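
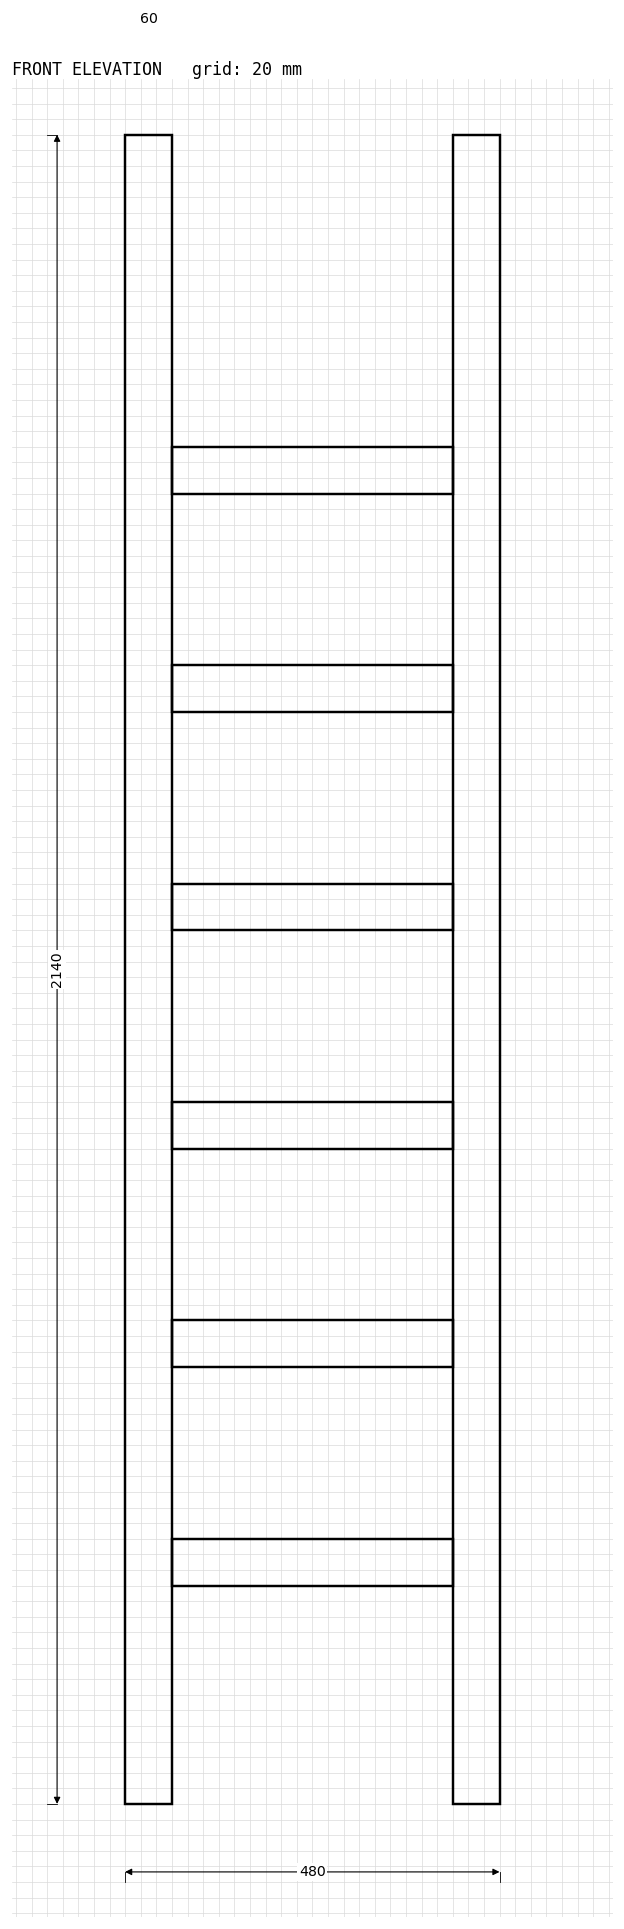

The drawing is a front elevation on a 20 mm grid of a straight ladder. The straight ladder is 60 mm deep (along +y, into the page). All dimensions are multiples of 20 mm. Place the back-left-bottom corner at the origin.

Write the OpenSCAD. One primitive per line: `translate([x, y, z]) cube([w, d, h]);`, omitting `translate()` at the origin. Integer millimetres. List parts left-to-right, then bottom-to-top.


cube([60, 60, 2140]);
translate([60, 0, 280]) cube([360, 60, 60]);
translate([60, 0, 560]) cube([360, 60, 60]);
translate([60, 0, 840]) cube([360, 60, 60]);
translate([60, 0, 1120]) cube([360, 60, 60]);
translate([60, 0, 1400]) cube([360, 60, 60]);
translate([60, 0, 1680]) cube([360, 60, 60]);
translate([420, 0, 0]) cube([60, 60, 2140]);


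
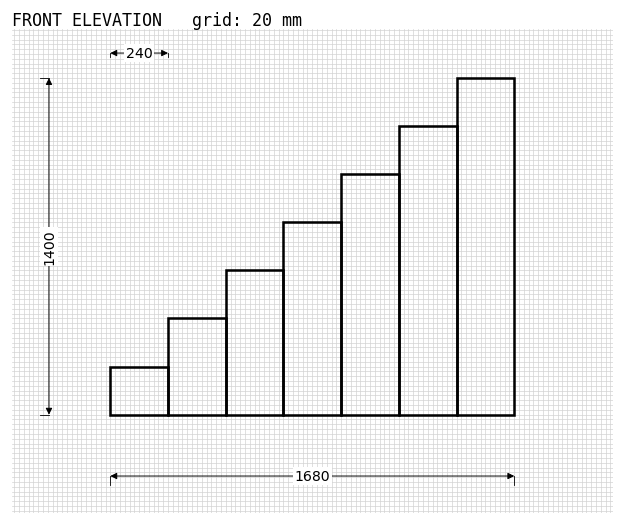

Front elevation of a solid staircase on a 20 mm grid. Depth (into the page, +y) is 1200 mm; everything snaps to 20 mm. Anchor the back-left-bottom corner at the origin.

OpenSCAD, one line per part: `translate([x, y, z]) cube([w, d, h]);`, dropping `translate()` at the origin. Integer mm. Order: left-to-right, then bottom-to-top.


cube([240, 1200, 200]);
translate([240, 0, 0]) cube([240, 1200, 400]);
translate([480, 0, 0]) cube([240, 1200, 600]);
translate([720, 0, 0]) cube([240, 1200, 800]);
translate([960, 0, 0]) cube([240, 1200, 1000]);
translate([1200, 0, 0]) cube([240, 1200, 1200]);
translate([1440, 0, 0]) cube([240, 1200, 1400]);


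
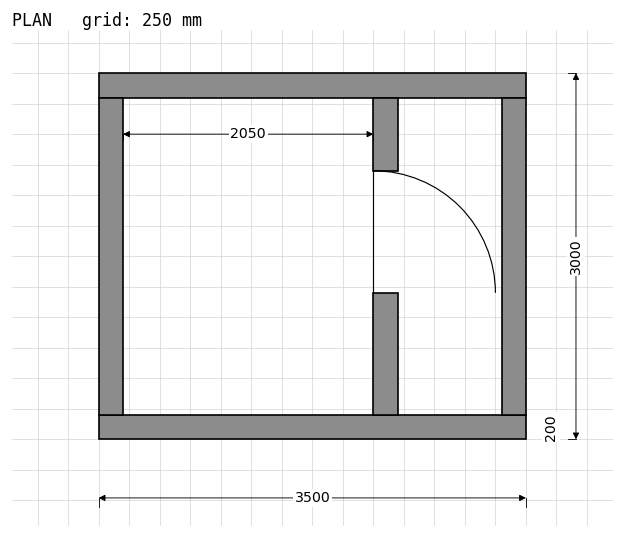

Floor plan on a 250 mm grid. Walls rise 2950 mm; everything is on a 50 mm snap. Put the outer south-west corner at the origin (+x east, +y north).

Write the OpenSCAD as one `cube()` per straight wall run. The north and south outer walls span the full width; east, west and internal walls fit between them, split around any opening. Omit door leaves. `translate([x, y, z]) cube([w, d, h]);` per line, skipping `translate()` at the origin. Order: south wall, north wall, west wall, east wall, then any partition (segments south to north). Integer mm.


cube([3500, 200, 2950]);
translate([0, 2800, 0]) cube([3500, 200, 2950]);
translate([0, 200, 0]) cube([200, 2600, 2950]);
translate([3300, 200, 0]) cube([200, 2600, 2950]);
translate([2250, 200, 0]) cube([200, 1000, 2950]);
translate([2250, 2200, 0]) cube([200, 600, 2950]);


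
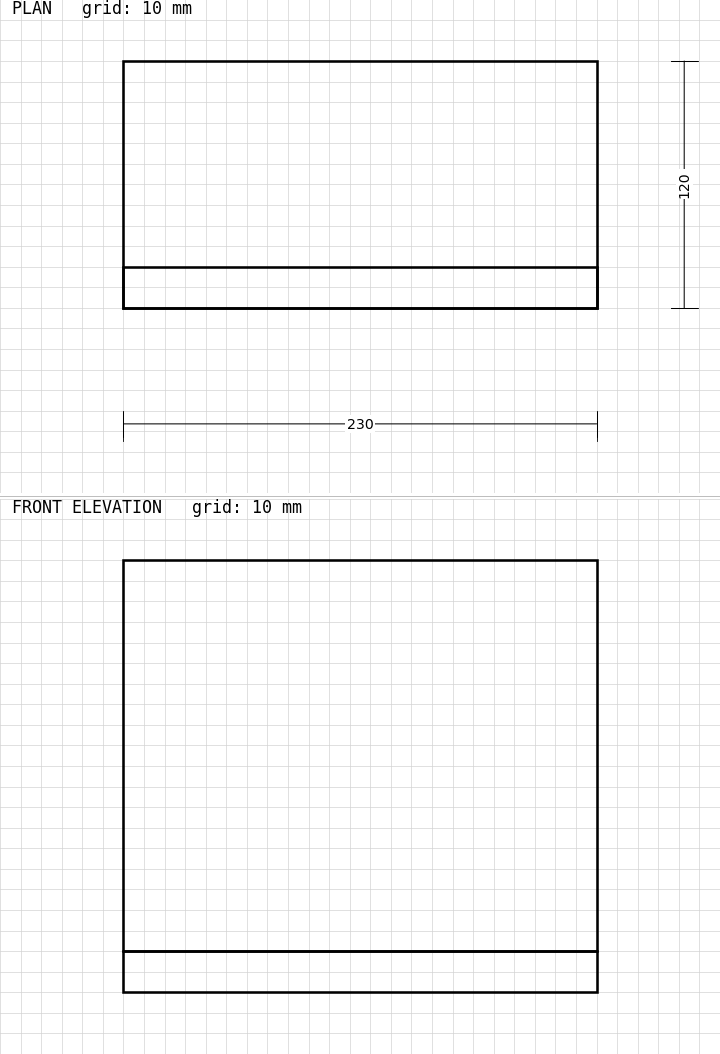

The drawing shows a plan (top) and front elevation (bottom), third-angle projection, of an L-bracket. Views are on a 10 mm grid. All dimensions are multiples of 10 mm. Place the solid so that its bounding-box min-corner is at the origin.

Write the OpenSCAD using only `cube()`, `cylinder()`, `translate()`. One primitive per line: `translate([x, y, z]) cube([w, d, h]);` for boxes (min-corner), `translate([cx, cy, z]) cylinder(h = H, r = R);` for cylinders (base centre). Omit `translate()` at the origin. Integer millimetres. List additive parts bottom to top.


cube([230, 120, 20]);
translate([0, 0, 20]) cube([230, 20, 190]);


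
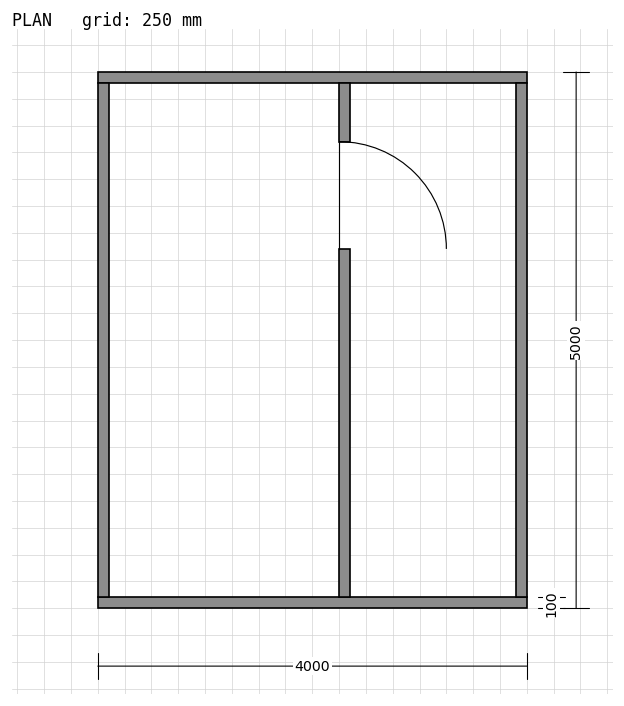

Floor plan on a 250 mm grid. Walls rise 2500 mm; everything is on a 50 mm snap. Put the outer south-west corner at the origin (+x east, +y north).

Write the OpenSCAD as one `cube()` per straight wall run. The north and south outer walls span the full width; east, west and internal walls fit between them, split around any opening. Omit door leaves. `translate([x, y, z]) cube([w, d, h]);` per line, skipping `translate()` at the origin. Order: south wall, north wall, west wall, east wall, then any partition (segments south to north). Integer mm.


cube([4000, 100, 2500]);
translate([0, 4900, 0]) cube([4000, 100, 2500]);
translate([0, 100, 0]) cube([100, 4800, 2500]);
translate([3900, 100, 0]) cube([100, 4800, 2500]);
translate([2250, 100, 0]) cube([100, 3250, 2500]);
translate([2250, 4350, 0]) cube([100, 550, 2500]);


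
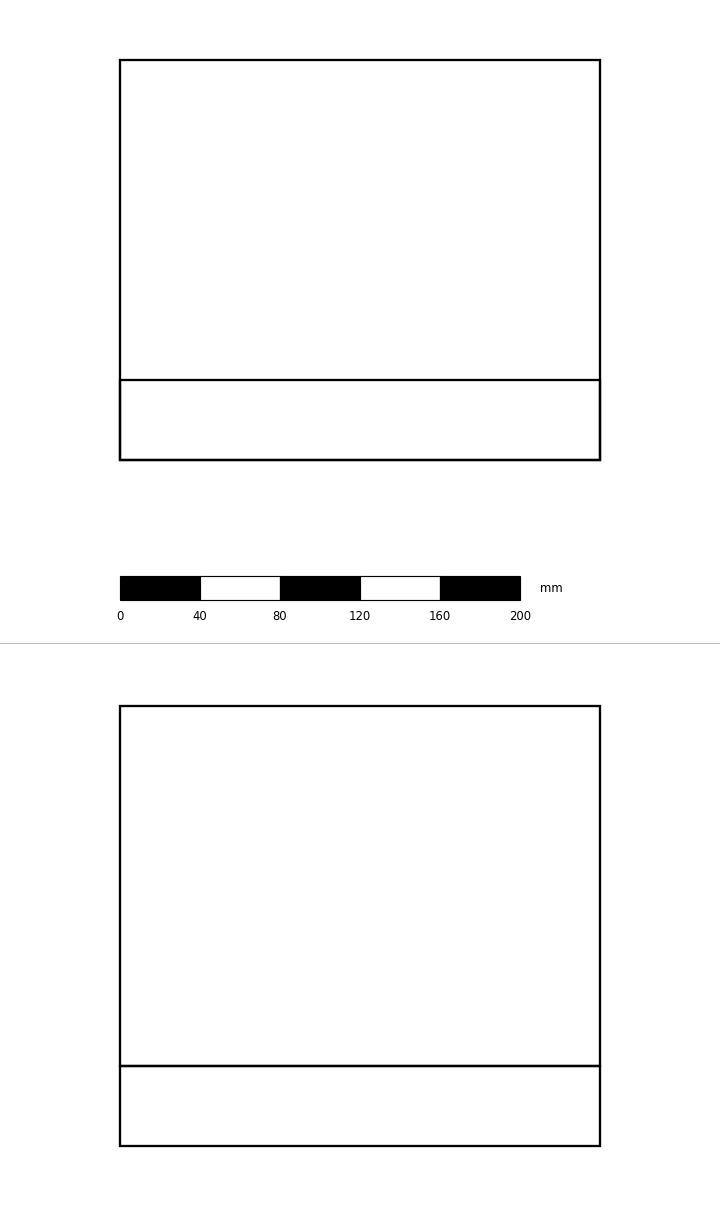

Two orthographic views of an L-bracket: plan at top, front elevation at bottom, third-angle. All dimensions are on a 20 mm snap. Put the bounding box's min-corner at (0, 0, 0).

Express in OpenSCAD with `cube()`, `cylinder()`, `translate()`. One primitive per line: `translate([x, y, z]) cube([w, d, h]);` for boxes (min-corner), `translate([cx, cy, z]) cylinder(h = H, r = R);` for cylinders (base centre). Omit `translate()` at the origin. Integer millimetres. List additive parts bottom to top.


cube([240, 200, 40]);
translate([0, 0, 40]) cube([240, 40, 180]);


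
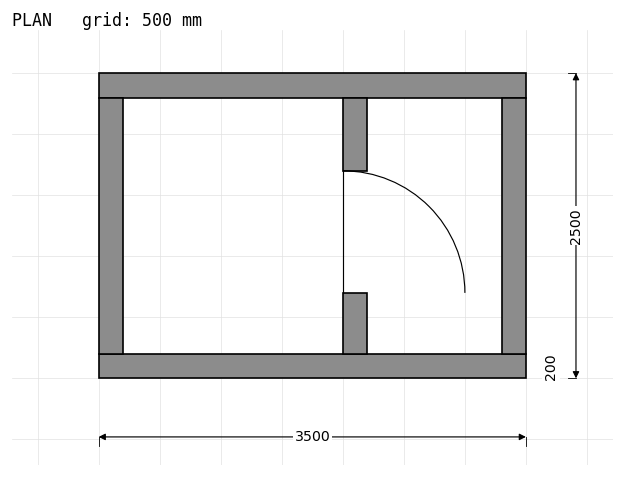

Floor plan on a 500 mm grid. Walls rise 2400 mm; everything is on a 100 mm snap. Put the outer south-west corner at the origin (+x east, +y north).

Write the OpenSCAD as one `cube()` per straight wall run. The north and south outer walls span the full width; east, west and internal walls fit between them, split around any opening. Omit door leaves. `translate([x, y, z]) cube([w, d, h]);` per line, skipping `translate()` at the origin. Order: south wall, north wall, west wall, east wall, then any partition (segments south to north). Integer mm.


cube([3500, 200, 2400]);
translate([0, 2300, 0]) cube([3500, 200, 2400]);
translate([0, 200, 0]) cube([200, 2100, 2400]);
translate([3300, 200, 0]) cube([200, 2100, 2400]);
translate([2000, 200, 0]) cube([200, 500, 2400]);
translate([2000, 1700, 0]) cube([200, 600, 2400]);


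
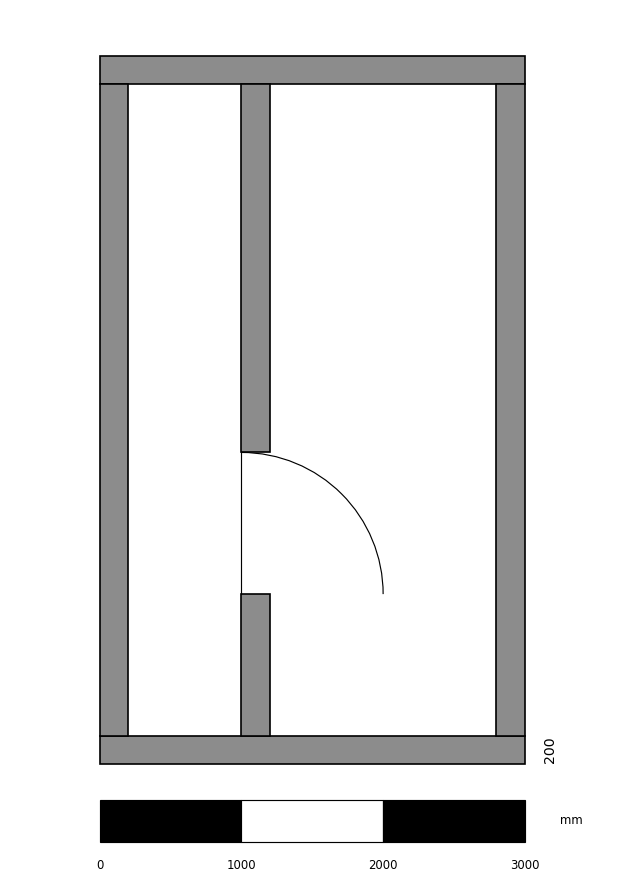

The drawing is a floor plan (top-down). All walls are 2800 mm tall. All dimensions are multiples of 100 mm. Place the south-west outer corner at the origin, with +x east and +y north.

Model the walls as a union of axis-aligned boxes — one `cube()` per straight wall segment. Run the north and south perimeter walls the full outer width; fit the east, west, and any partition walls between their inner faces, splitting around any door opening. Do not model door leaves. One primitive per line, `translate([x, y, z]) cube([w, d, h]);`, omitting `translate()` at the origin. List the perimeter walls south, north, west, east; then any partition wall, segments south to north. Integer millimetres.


cube([3000, 200, 2800]);
translate([0, 4800, 0]) cube([3000, 200, 2800]);
translate([0, 200, 0]) cube([200, 4600, 2800]);
translate([2800, 200, 0]) cube([200, 4600, 2800]);
translate([1000, 200, 0]) cube([200, 1000, 2800]);
translate([1000, 2200, 0]) cube([200, 2600, 2800]);


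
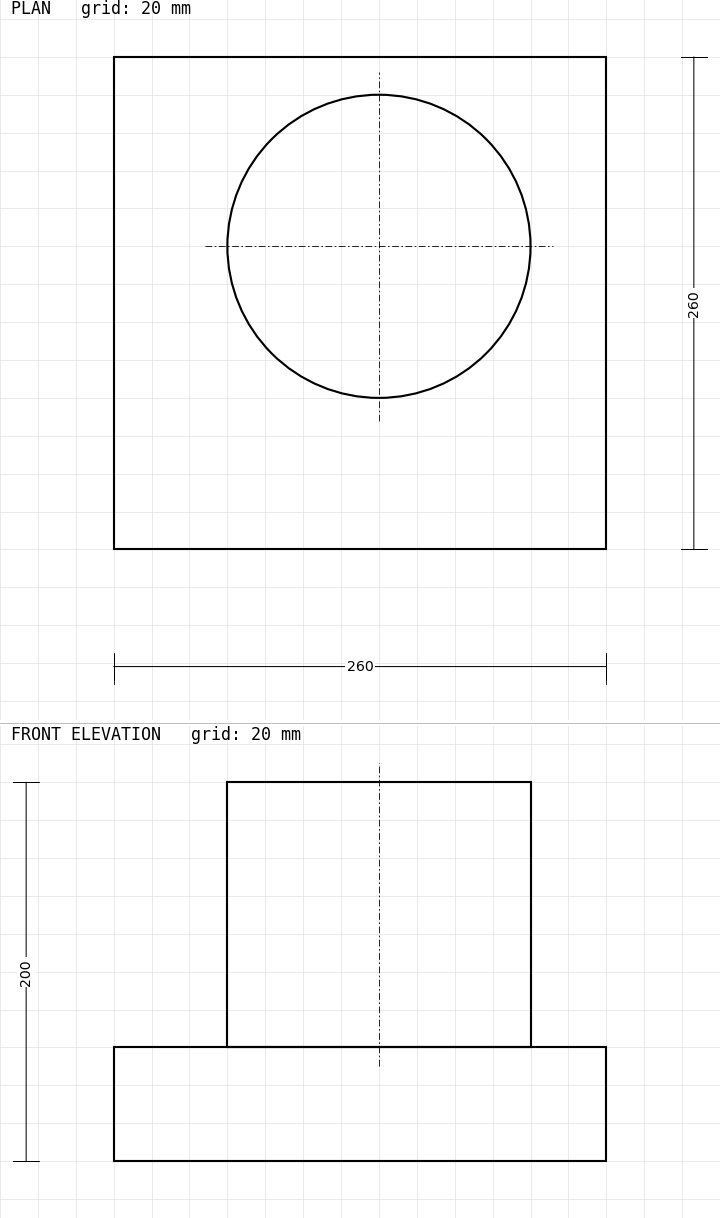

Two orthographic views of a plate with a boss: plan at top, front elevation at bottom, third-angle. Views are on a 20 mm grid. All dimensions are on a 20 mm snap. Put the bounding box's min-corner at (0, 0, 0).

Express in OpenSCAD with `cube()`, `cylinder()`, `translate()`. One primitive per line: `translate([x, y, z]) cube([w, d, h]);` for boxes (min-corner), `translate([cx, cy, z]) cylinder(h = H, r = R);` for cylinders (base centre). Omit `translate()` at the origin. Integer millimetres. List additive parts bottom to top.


cube([260, 260, 60]);
translate([140, 160, 60]) cylinder(h = 140, r = 80);


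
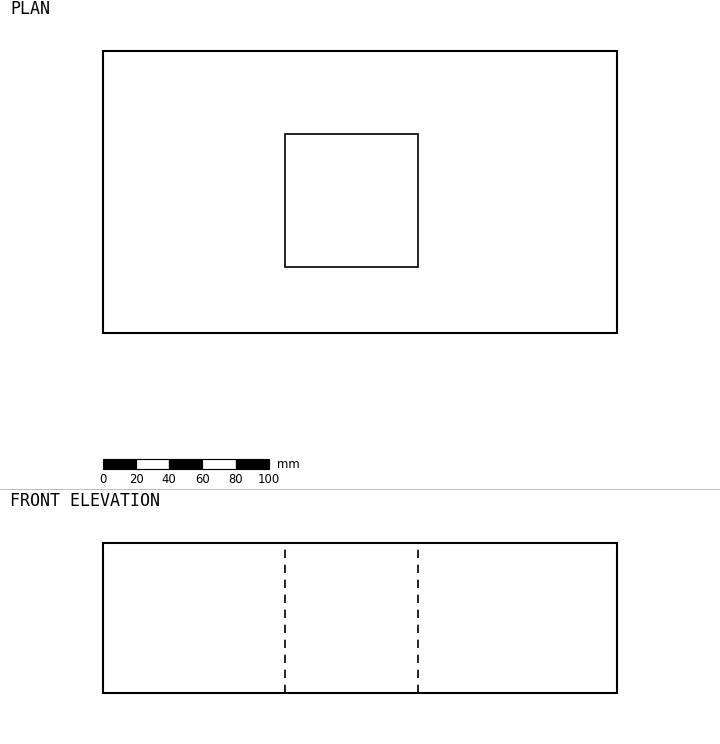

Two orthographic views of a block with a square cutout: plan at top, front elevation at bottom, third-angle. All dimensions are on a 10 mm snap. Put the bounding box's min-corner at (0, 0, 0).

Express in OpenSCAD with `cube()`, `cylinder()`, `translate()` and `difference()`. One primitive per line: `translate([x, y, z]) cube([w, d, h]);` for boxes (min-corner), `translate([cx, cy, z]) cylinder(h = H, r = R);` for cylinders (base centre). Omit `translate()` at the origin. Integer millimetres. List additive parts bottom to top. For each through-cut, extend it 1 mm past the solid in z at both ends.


difference() {
  cube([310, 170, 90]);
  translate([110, 40, -1]) cube([80, 80, 92]);
}


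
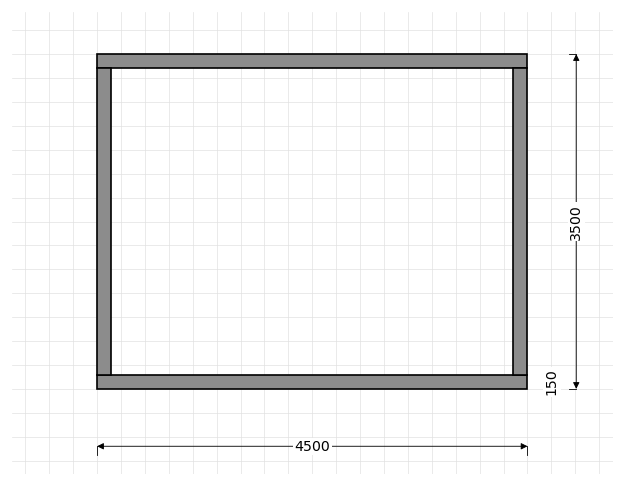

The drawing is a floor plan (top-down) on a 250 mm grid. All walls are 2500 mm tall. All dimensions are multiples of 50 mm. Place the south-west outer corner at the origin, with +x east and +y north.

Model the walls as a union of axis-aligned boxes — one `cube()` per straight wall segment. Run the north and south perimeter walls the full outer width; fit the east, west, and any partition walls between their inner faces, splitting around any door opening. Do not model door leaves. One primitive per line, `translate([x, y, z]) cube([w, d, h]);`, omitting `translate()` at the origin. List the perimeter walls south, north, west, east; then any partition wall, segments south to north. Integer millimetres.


cube([4500, 150, 2500]);
translate([0, 3350, 0]) cube([4500, 150, 2500]);
translate([0, 150, 0]) cube([150, 3200, 2500]);
translate([4350, 150, 0]) cube([150, 3200, 2500]);


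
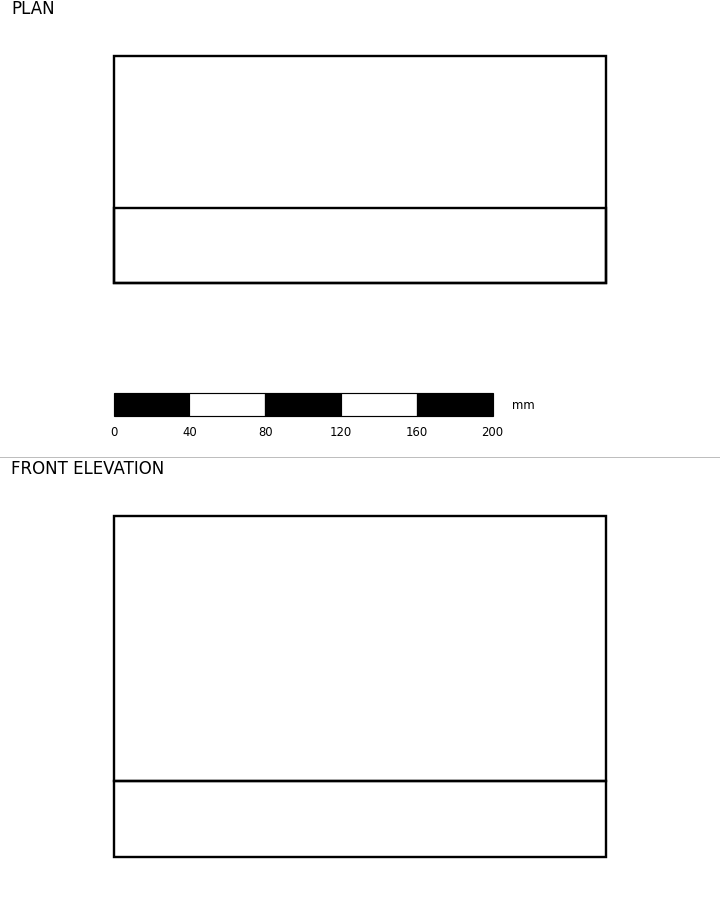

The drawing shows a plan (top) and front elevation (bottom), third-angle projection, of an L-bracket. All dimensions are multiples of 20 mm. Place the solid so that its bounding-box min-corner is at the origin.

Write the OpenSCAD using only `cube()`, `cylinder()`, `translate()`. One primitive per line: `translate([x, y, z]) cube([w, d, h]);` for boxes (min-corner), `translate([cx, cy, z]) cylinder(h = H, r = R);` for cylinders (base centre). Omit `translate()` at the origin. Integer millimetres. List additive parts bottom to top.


cube([260, 120, 40]);
translate([0, 0, 40]) cube([260, 40, 140]);


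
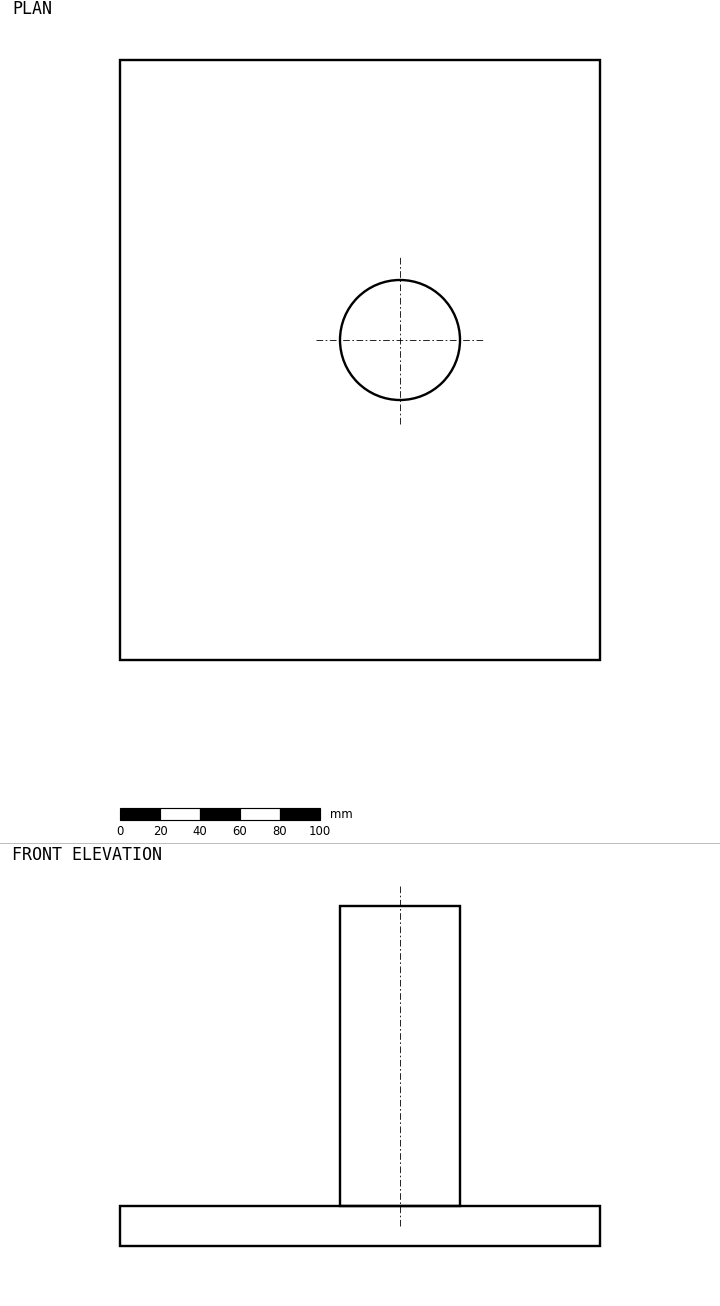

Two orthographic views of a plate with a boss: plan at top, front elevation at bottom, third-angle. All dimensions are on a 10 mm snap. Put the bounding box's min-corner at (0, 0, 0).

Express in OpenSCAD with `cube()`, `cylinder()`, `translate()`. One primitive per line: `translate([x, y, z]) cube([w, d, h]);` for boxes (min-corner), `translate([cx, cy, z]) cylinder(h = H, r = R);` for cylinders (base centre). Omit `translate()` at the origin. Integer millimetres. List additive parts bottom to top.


cube([240, 300, 20]);
translate([140, 160, 20]) cylinder(h = 150, r = 30);


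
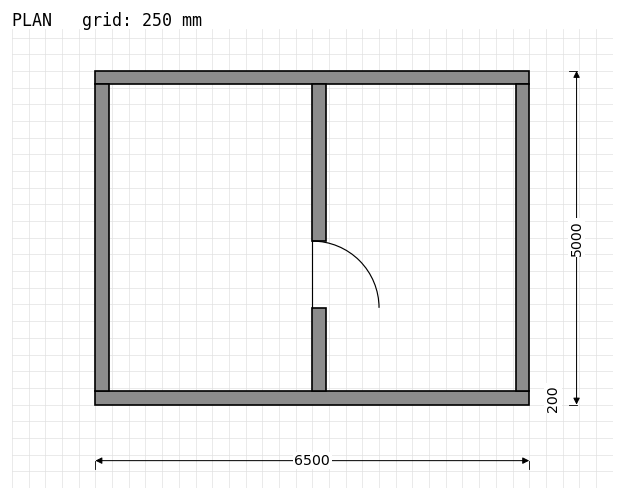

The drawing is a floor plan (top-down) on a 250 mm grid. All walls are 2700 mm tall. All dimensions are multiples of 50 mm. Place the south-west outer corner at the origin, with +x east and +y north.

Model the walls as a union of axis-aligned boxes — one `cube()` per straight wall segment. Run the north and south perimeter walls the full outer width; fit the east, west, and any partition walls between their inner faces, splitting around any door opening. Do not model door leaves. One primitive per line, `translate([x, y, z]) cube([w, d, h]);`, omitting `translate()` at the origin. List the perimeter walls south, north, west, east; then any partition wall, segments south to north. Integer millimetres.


cube([6500, 200, 2700]);
translate([0, 4800, 0]) cube([6500, 200, 2700]);
translate([0, 200, 0]) cube([200, 4600, 2700]);
translate([6300, 200, 0]) cube([200, 4600, 2700]);
translate([3250, 200, 0]) cube([200, 1250, 2700]);
translate([3250, 2450, 0]) cube([200, 2350, 2700]);


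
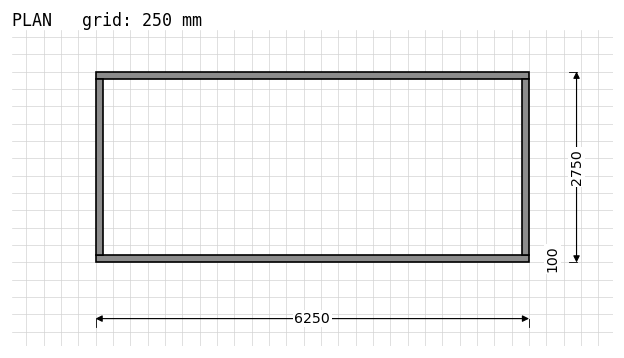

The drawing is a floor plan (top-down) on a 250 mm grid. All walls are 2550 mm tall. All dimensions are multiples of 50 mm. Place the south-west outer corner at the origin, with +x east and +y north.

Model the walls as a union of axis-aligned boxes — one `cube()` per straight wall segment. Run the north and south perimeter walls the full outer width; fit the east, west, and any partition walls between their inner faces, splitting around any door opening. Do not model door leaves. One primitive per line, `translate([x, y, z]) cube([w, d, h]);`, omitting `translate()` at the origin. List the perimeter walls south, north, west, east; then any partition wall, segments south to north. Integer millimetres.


cube([6250, 100, 2550]);
translate([0, 2650, 0]) cube([6250, 100, 2550]);
translate([0, 100, 0]) cube([100, 2550, 2550]);
translate([6150, 100, 0]) cube([100, 2550, 2550]);


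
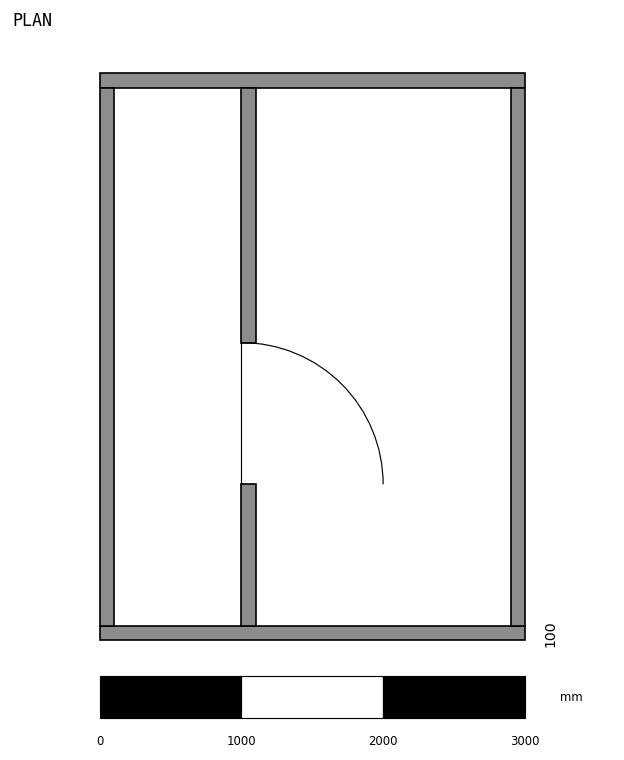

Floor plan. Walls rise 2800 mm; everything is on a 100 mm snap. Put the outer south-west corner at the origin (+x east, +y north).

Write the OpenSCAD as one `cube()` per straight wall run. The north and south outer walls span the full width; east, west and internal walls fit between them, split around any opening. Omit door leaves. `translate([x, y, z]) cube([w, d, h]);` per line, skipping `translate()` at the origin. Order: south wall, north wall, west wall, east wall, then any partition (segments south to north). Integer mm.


cube([3000, 100, 2800]);
translate([0, 3900, 0]) cube([3000, 100, 2800]);
translate([0, 100, 0]) cube([100, 3800, 2800]);
translate([2900, 100, 0]) cube([100, 3800, 2800]);
translate([1000, 100, 0]) cube([100, 1000, 2800]);
translate([1000, 2100, 0]) cube([100, 1800, 2800]);


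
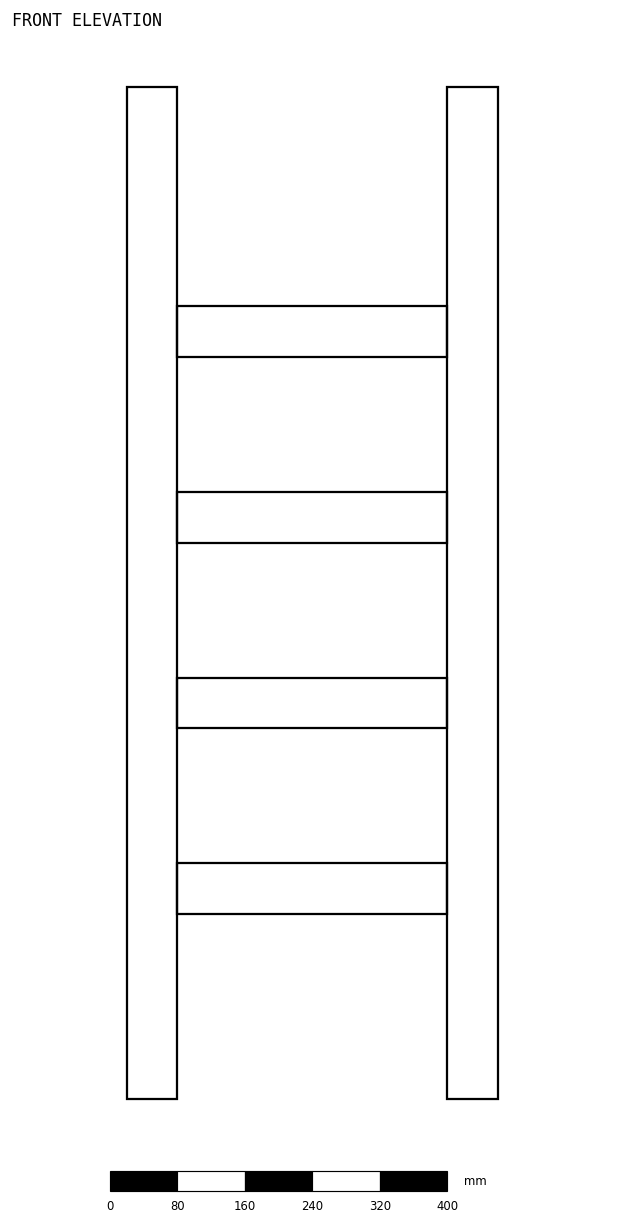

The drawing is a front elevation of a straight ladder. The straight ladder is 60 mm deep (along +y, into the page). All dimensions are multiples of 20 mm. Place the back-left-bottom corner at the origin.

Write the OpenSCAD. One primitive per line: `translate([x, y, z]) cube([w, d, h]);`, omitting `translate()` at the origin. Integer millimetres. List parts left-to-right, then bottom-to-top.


cube([60, 60, 1200]);
translate([60, 0, 220]) cube([320, 60, 60]);
translate([60, 0, 440]) cube([320, 60, 60]);
translate([60, 0, 660]) cube([320, 60, 60]);
translate([60, 0, 880]) cube([320, 60, 60]);
translate([380, 0, 0]) cube([60, 60, 1200]);


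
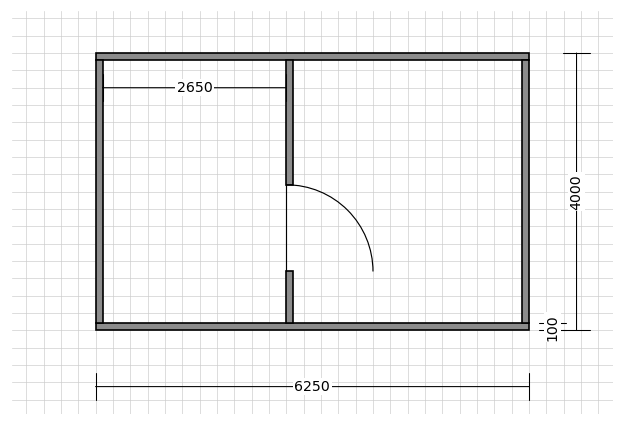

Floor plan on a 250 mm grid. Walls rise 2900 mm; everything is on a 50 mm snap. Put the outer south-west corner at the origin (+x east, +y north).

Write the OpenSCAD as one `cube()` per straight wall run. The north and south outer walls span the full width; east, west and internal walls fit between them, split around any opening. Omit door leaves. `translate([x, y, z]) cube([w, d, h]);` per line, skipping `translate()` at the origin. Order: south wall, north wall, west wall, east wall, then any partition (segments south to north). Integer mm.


cube([6250, 100, 2900]);
translate([0, 3900, 0]) cube([6250, 100, 2900]);
translate([0, 100, 0]) cube([100, 3800, 2900]);
translate([6150, 100, 0]) cube([100, 3800, 2900]);
translate([2750, 100, 0]) cube([100, 750, 2900]);
translate([2750, 2100, 0]) cube([100, 1800, 2900]);


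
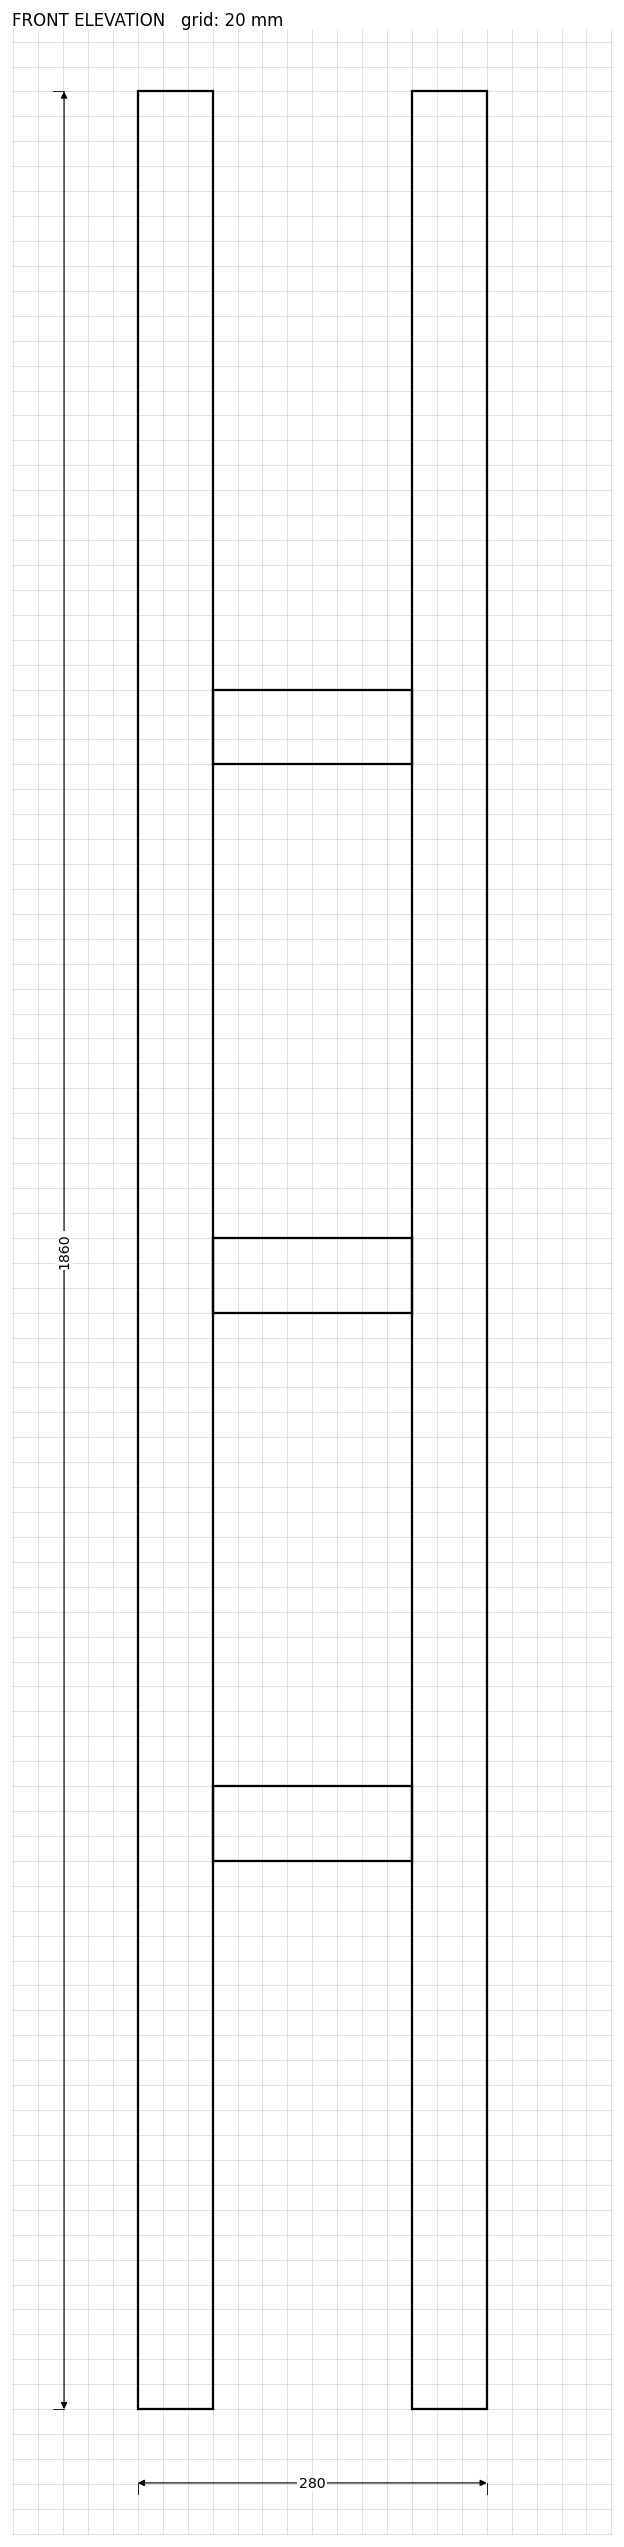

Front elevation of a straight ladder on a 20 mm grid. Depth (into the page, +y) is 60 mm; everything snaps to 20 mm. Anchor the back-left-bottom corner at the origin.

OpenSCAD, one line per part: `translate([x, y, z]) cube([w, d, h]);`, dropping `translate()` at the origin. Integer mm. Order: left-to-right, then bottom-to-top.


cube([60, 60, 1860]);
translate([60, 0, 440]) cube([160, 60, 60]);
translate([60, 0, 880]) cube([160, 60, 60]);
translate([60, 0, 1320]) cube([160, 60, 60]);
translate([220, 0, 0]) cube([60, 60, 1860]);


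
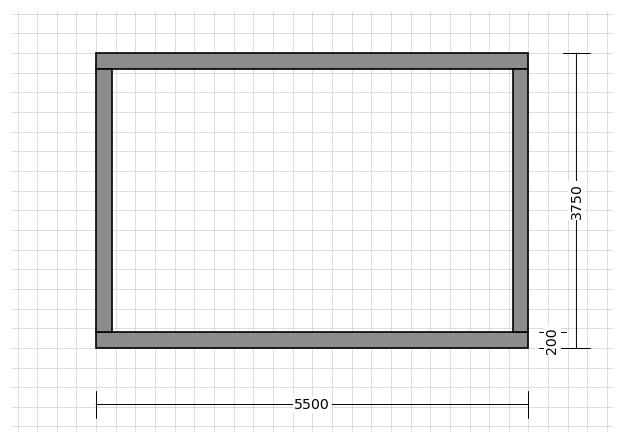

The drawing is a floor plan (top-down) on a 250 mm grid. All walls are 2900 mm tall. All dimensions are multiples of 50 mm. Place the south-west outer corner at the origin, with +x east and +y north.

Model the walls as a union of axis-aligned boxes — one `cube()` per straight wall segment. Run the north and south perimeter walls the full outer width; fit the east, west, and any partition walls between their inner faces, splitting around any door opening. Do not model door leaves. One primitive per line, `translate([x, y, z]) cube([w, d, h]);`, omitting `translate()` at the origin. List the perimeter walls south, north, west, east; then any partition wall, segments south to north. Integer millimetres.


cube([5500, 200, 2900]);
translate([0, 3550, 0]) cube([5500, 200, 2900]);
translate([0, 200, 0]) cube([200, 3350, 2900]);
translate([5300, 200, 0]) cube([200, 3350, 2900]);


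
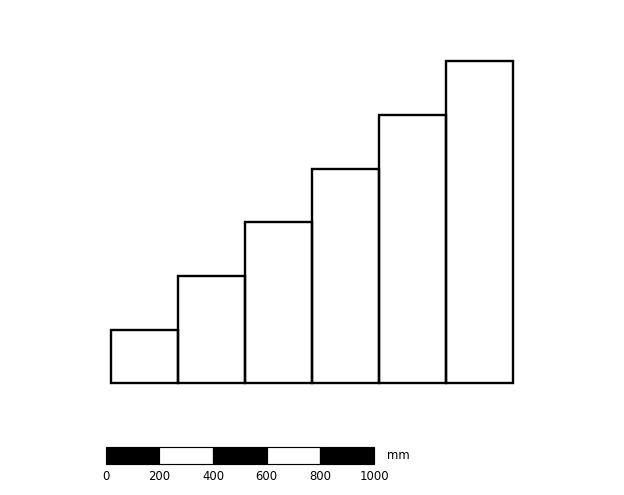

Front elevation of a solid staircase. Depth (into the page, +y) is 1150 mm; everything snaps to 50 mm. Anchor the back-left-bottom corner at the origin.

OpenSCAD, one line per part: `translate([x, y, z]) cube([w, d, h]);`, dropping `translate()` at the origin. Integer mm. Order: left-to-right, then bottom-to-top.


cube([250, 1150, 200]);
translate([250, 0, 0]) cube([250, 1150, 400]);
translate([500, 0, 0]) cube([250, 1150, 600]);
translate([750, 0, 0]) cube([250, 1150, 800]);
translate([1000, 0, 0]) cube([250, 1150, 1000]);
translate([1250, 0, 0]) cube([250, 1150, 1200]);


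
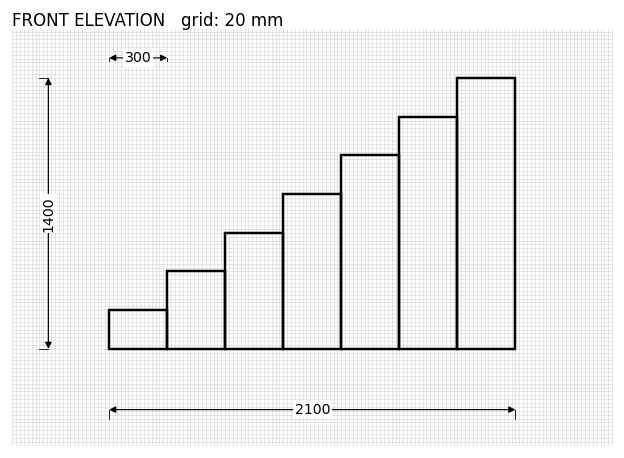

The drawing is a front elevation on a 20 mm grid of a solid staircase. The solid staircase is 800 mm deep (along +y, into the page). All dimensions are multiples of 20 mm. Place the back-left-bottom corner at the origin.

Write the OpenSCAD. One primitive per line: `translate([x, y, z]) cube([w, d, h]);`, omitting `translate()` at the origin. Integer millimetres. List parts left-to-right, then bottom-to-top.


cube([300, 800, 200]);
translate([300, 0, 0]) cube([300, 800, 400]);
translate([600, 0, 0]) cube([300, 800, 600]);
translate([900, 0, 0]) cube([300, 800, 800]);
translate([1200, 0, 0]) cube([300, 800, 1000]);
translate([1500, 0, 0]) cube([300, 800, 1200]);
translate([1800, 0, 0]) cube([300, 800, 1400]);


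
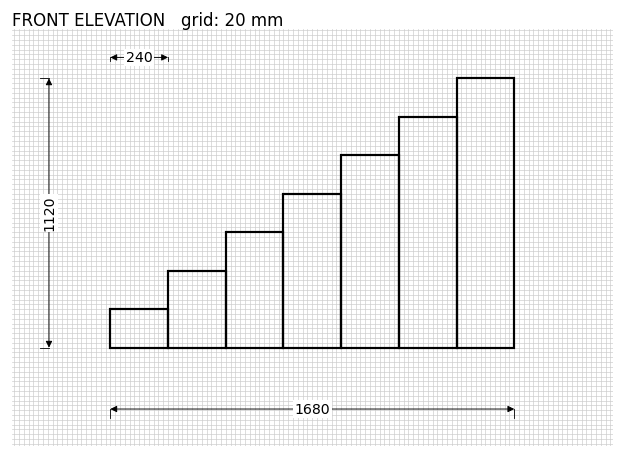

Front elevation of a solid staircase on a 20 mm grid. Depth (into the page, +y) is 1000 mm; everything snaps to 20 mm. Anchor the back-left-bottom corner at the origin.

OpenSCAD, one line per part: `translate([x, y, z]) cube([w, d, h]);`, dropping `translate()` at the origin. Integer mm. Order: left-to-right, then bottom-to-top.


cube([240, 1000, 160]);
translate([240, 0, 0]) cube([240, 1000, 320]);
translate([480, 0, 0]) cube([240, 1000, 480]);
translate([720, 0, 0]) cube([240, 1000, 640]);
translate([960, 0, 0]) cube([240, 1000, 800]);
translate([1200, 0, 0]) cube([240, 1000, 960]);
translate([1440, 0, 0]) cube([240, 1000, 1120]);


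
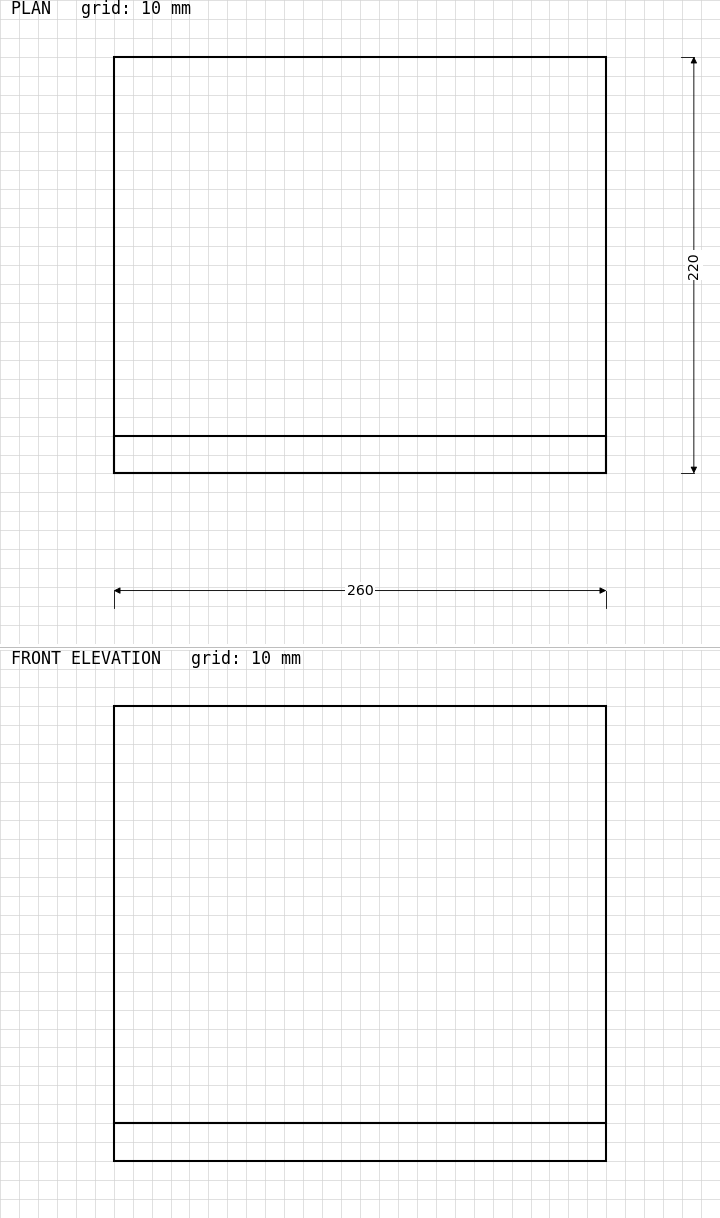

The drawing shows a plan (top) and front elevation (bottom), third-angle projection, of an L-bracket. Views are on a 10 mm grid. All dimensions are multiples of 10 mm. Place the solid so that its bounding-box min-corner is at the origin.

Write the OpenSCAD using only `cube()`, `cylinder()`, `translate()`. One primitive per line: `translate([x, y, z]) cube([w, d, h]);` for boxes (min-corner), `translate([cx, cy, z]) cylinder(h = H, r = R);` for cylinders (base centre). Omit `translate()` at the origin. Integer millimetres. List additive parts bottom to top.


cube([260, 220, 20]);
translate([0, 0, 20]) cube([260, 20, 220]);


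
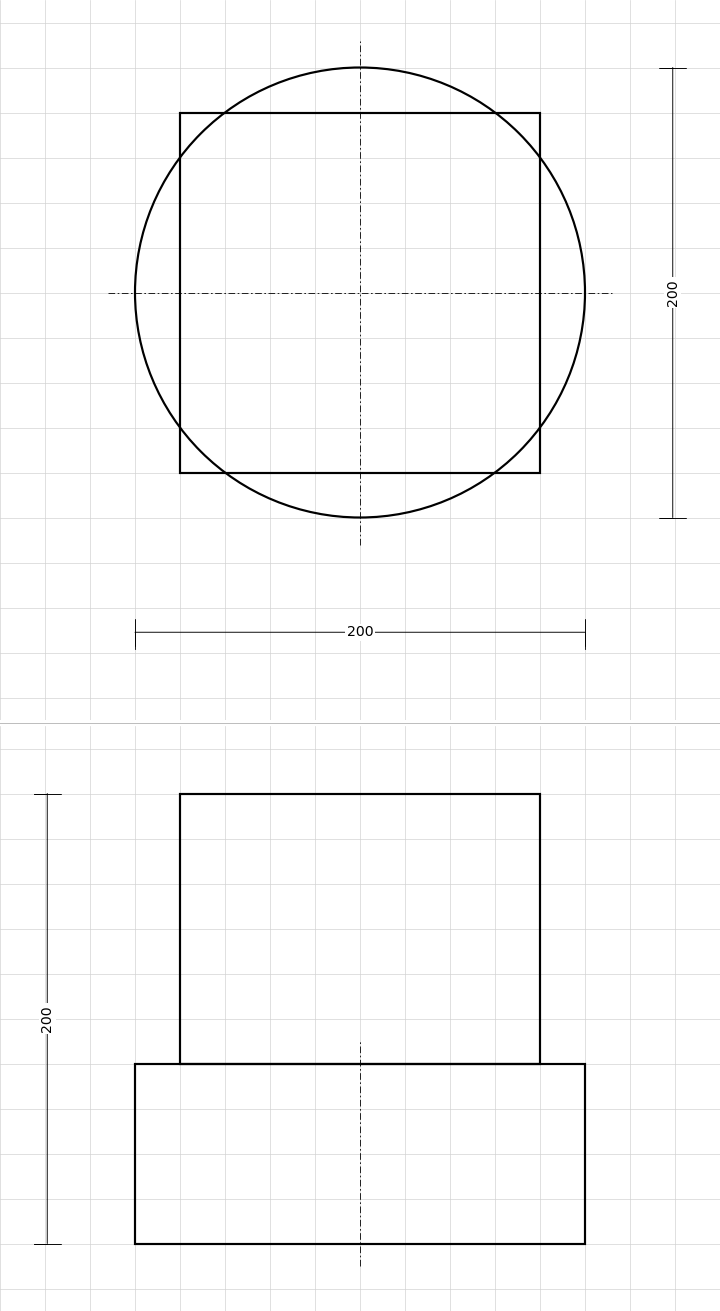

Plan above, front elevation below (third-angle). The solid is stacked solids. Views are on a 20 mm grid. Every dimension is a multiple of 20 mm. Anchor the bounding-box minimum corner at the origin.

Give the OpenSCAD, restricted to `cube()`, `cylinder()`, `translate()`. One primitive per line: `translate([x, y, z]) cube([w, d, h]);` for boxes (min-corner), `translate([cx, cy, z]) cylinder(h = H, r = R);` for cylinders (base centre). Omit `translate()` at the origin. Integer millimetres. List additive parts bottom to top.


translate([100, 100, 0]) cylinder(h = 80, r = 100);
translate([20, 20, 80]) cube([160, 160, 120]);


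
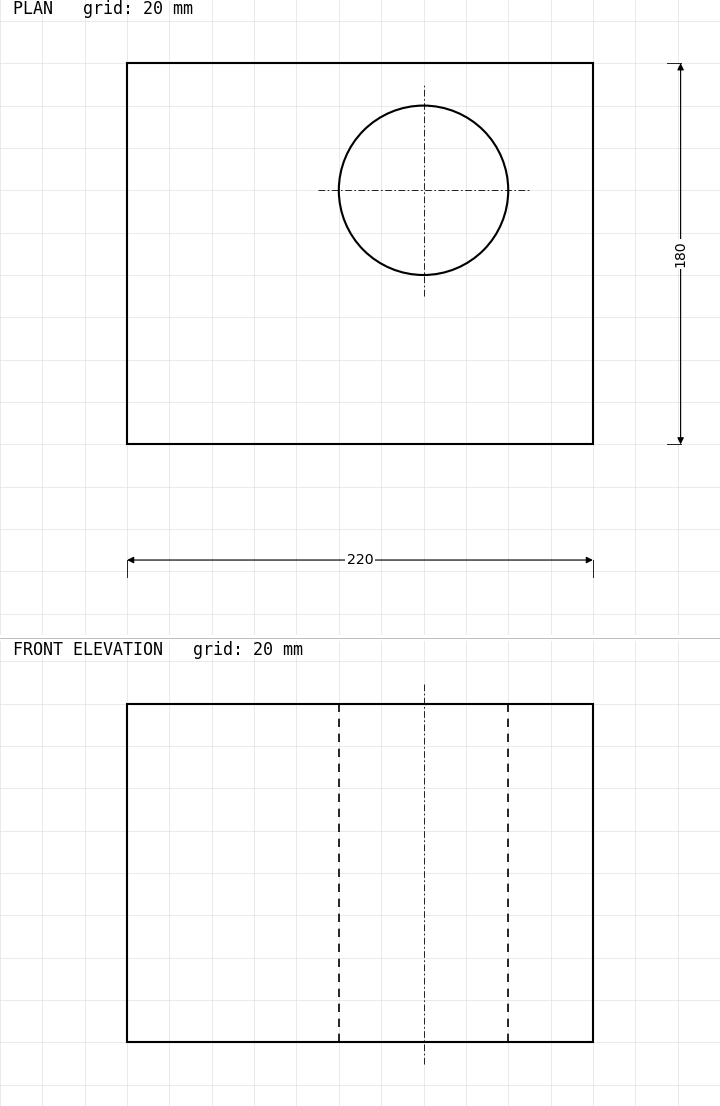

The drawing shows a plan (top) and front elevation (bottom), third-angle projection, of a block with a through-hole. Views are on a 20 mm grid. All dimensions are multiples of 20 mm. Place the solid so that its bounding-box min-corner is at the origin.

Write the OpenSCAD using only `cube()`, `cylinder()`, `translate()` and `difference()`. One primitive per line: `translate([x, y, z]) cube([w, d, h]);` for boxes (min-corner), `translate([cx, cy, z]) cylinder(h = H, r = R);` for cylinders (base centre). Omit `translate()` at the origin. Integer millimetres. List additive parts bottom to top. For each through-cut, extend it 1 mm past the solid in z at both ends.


difference() {
  cube([220, 180, 160]);
  translate([140, 120, -1]) cylinder(h = 162, r = 40);
}


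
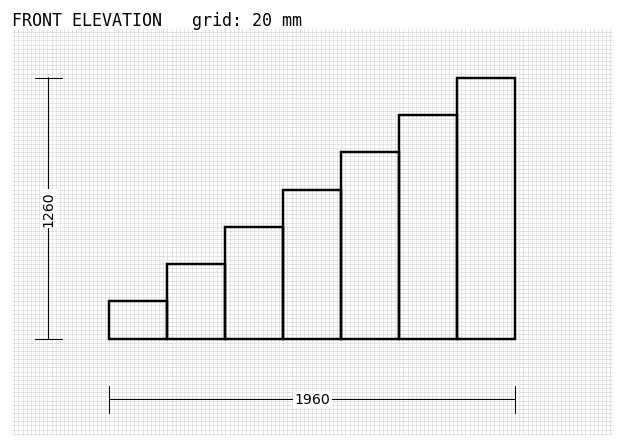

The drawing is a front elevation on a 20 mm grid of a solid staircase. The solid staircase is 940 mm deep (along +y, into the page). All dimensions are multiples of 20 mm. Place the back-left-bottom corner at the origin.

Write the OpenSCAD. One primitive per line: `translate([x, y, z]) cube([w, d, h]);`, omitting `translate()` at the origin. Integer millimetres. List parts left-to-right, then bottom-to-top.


cube([280, 940, 180]);
translate([280, 0, 0]) cube([280, 940, 360]);
translate([560, 0, 0]) cube([280, 940, 540]);
translate([840, 0, 0]) cube([280, 940, 720]);
translate([1120, 0, 0]) cube([280, 940, 900]);
translate([1400, 0, 0]) cube([280, 940, 1080]);
translate([1680, 0, 0]) cube([280, 940, 1260]);


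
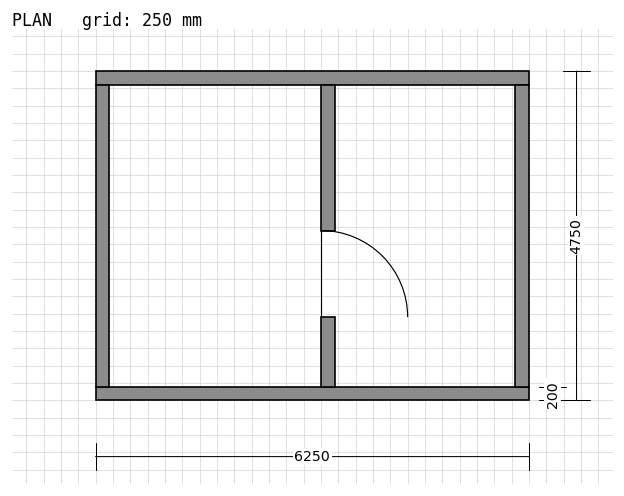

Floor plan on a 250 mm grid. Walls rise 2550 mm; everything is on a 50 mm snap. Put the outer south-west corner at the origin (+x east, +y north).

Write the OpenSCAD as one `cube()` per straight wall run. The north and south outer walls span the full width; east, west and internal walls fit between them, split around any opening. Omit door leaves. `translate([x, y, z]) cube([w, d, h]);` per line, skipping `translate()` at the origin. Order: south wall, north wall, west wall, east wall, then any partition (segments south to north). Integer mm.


cube([6250, 200, 2550]);
translate([0, 4550, 0]) cube([6250, 200, 2550]);
translate([0, 200, 0]) cube([200, 4350, 2550]);
translate([6050, 200, 0]) cube([200, 4350, 2550]);
translate([3250, 200, 0]) cube([200, 1000, 2550]);
translate([3250, 2450, 0]) cube([200, 2100, 2550]);


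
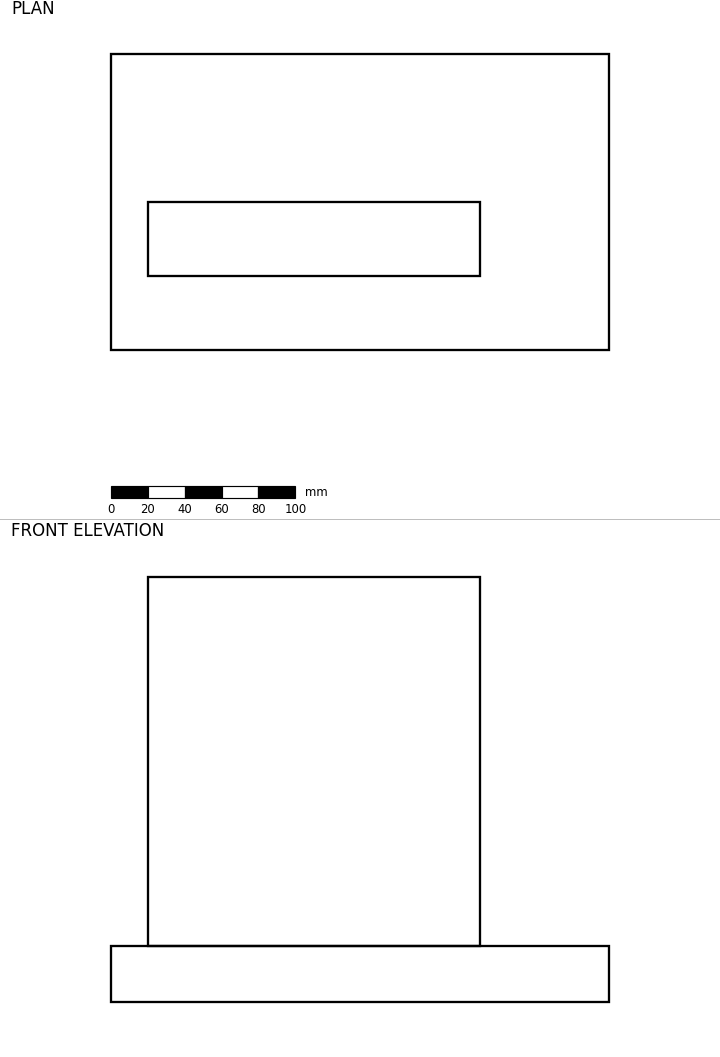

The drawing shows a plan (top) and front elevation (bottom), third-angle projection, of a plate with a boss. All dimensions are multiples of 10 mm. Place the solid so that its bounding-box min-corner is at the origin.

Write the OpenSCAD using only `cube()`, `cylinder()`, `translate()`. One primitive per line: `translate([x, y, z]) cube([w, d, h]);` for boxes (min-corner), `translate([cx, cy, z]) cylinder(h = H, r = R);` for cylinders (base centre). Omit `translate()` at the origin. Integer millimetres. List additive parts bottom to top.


cube([270, 160, 30]);
translate([20, 40, 30]) cube([180, 40, 200]);


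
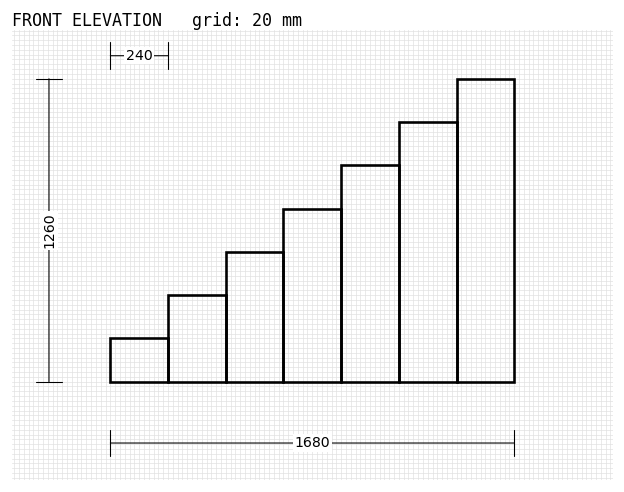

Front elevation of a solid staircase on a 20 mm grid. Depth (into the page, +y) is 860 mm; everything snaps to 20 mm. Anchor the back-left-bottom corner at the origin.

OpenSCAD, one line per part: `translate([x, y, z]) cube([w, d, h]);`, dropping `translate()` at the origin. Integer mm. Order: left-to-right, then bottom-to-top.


cube([240, 860, 180]);
translate([240, 0, 0]) cube([240, 860, 360]);
translate([480, 0, 0]) cube([240, 860, 540]);
translate([720, 0, 0]) cube([240, 860, 720]);
translate([960, 0, 0]) cube([240, 860, 900]);
translate([1200, 0, 0]) cube([240, 860, 1080]);
translate([1440, 0, 0]) cube([240, 860, 1260]);


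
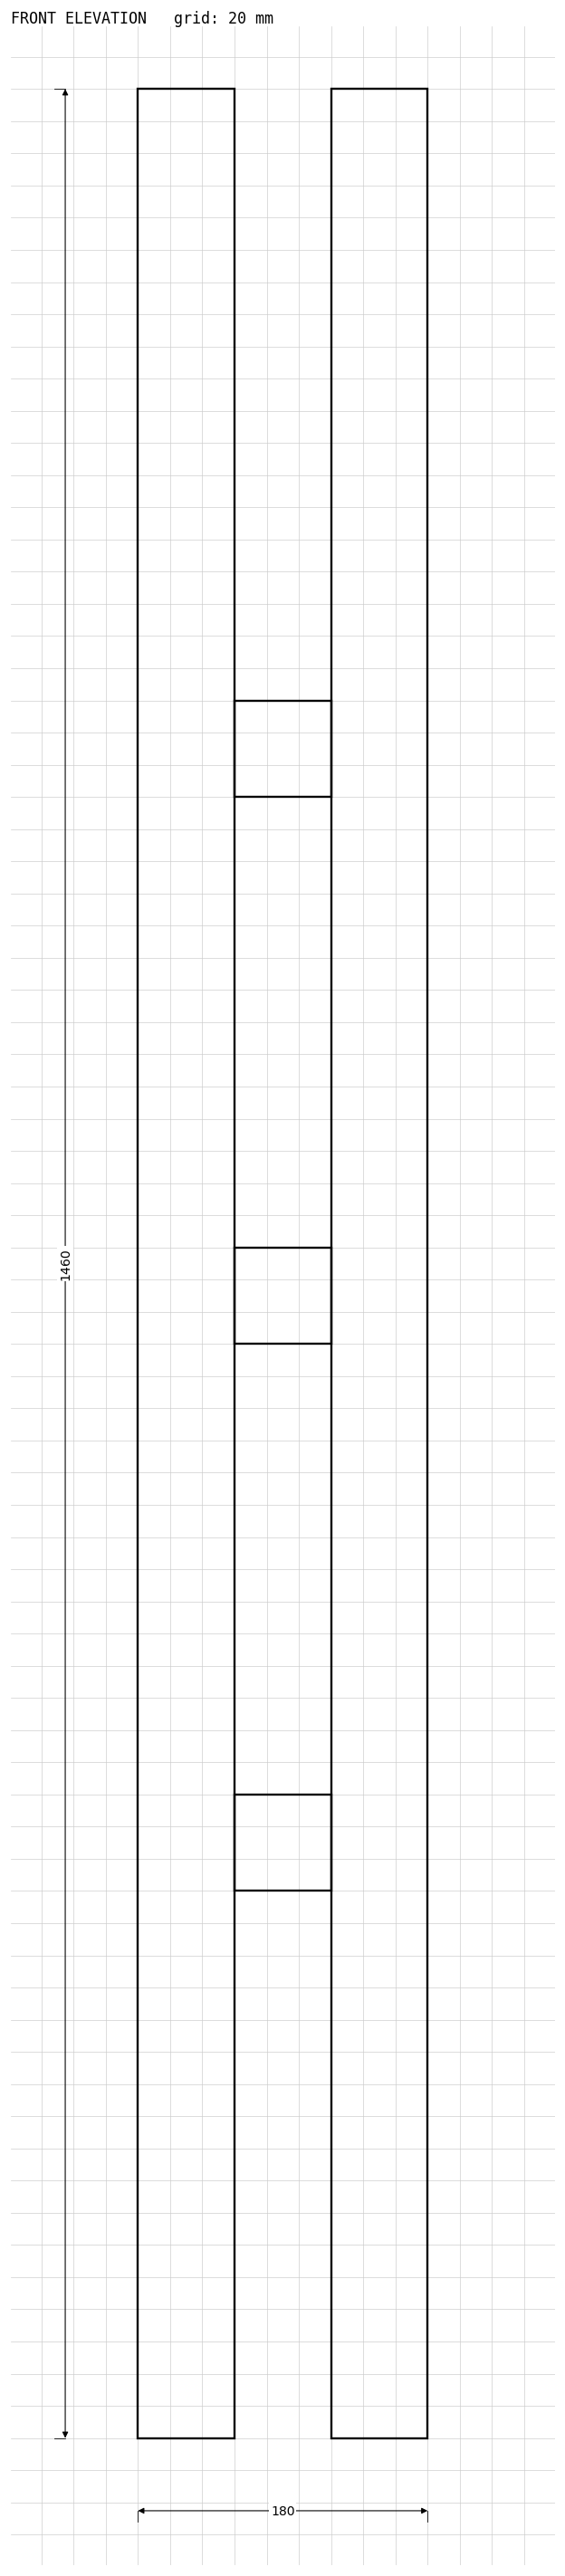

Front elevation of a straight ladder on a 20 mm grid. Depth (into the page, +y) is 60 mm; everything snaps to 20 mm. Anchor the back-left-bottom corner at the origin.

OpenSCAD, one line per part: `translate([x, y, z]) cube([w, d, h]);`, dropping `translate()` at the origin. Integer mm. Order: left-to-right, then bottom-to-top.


cube([60, 60, 1460]);
translate([60, 0, 340]) cube([60, 60, 60]);
translate([60, 0, 680]) cube([60, 60, 60]);
translate([60, 0, 1020]) cube([60, 60, 60]);
translate([120, 0, 0]) cube([60, 60, 1460]);


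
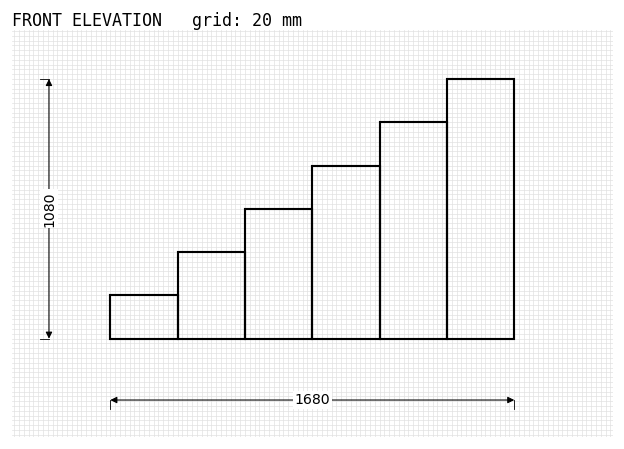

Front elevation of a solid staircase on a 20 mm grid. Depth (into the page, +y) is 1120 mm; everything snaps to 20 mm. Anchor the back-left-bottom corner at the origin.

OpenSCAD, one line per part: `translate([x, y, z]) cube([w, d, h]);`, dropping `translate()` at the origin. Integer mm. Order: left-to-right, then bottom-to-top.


cube([280, 1120, 180]);
translate([280, 0, 0]) cube([280, 1120, 360]);
translate([560, 0, 0]) cube([280, 1120, 540]);
translate([840, 0, 0]) cube([280, 1120, 720]);
translate([1120, 0, 0]) cube([280, 1120, 900]);
translate([1400, 0, 0]) cube([280, 1120, 1080]);


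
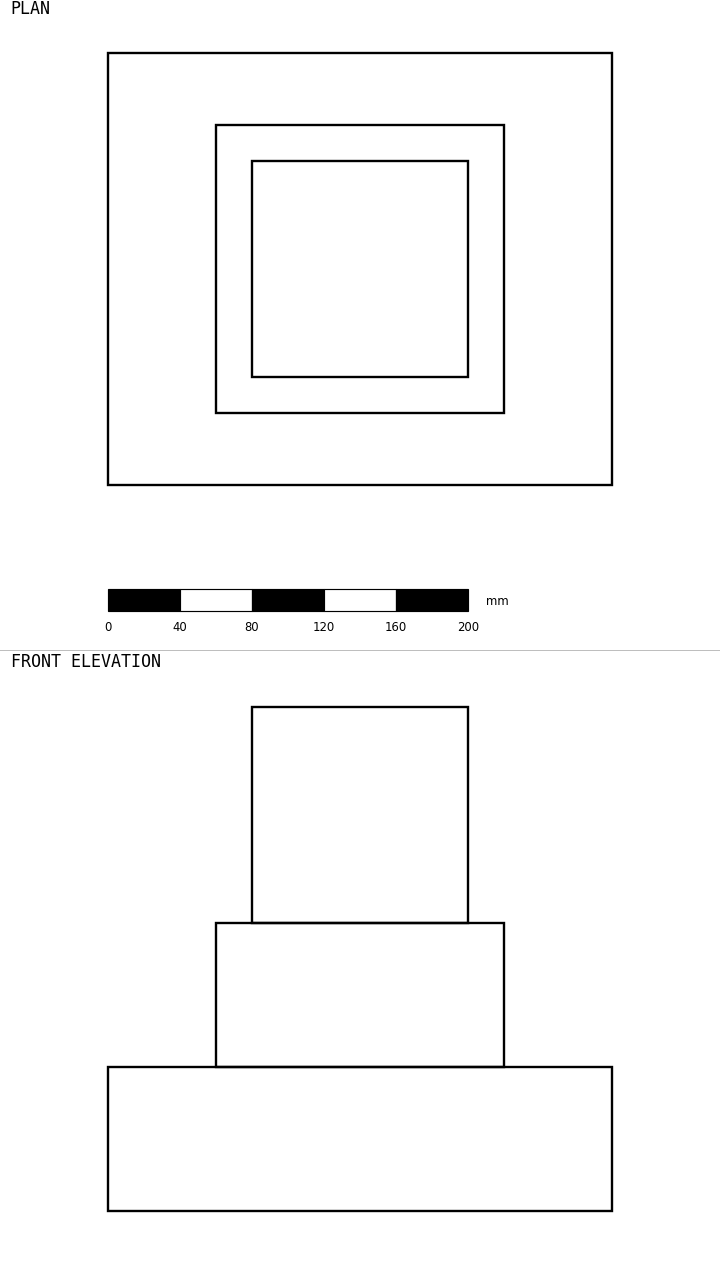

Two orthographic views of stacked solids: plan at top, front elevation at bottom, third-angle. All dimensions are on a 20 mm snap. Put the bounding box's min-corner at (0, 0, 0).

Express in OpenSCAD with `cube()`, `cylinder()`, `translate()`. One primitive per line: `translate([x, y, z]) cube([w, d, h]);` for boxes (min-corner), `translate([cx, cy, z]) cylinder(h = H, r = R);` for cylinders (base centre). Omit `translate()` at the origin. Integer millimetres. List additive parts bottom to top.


cube([280, 240, 80]);
translate([60, 40, 80]) cube([160, 160, 80]);
translate([80, 60, 160]) cube([120, 120, 120]);


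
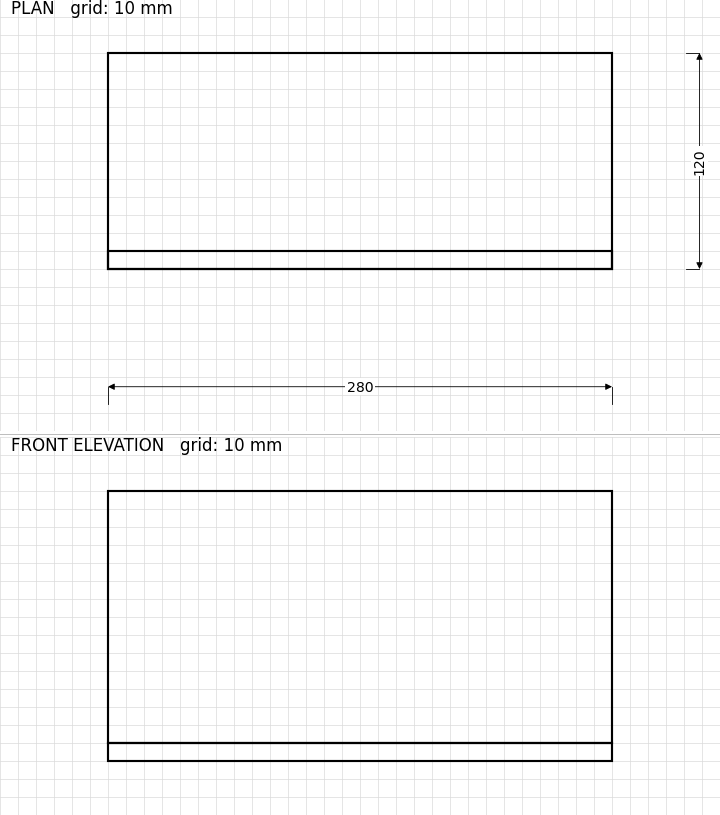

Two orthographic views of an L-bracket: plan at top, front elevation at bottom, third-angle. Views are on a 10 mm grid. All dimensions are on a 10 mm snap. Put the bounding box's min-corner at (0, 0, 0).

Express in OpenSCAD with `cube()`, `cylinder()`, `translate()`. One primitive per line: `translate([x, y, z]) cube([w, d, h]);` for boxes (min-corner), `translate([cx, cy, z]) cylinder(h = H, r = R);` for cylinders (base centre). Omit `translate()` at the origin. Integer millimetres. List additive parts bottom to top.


cube([280, 120, 10]);
translate([0, 0, 10]) cube([280, 10, 140]);


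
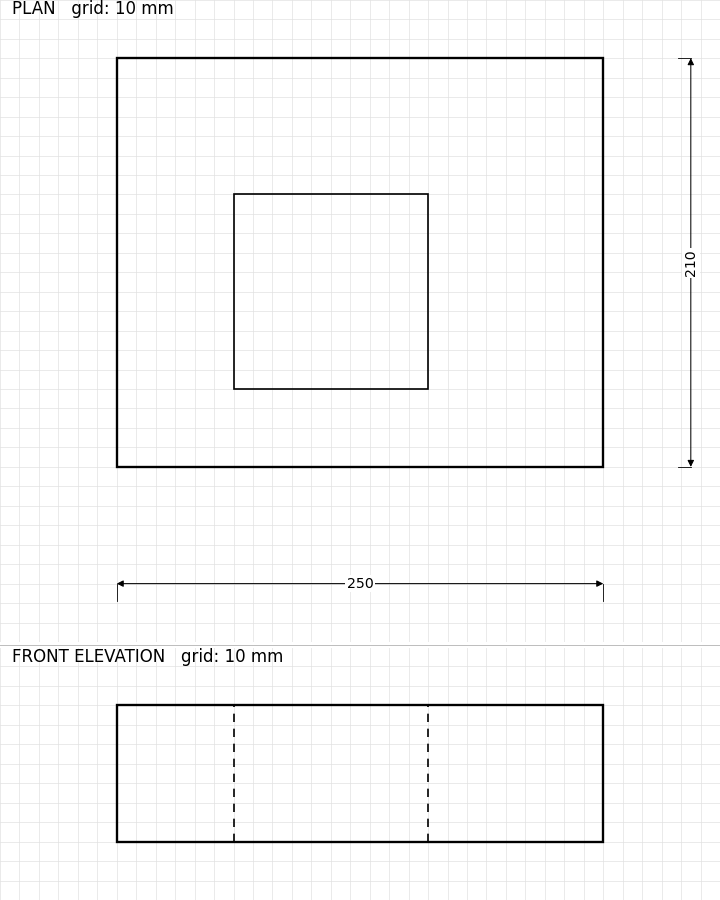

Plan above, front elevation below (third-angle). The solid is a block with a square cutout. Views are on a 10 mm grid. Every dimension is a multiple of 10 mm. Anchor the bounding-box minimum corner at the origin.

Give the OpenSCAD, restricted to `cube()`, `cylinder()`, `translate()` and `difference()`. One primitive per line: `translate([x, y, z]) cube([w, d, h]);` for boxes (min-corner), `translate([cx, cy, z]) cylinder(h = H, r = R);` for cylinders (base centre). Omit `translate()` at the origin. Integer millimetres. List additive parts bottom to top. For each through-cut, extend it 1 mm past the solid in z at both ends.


difference() {
  cube([250, 210, 70]);
  translate([60, 40, -1]) cube([100, 100, 72]);
}


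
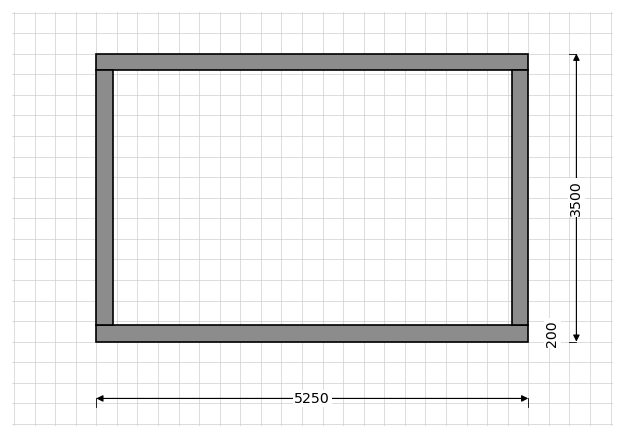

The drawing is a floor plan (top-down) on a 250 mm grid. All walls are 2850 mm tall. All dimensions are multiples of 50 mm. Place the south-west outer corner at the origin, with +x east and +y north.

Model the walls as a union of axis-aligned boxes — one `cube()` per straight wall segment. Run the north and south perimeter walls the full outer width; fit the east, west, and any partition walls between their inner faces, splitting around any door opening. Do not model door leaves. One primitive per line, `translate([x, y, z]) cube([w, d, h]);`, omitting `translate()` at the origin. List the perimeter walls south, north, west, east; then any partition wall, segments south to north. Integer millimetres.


cube([5250, 200, 2850]);
translate([0, 3300, 0]) cube([5250, 200, 2850]);
translate([0, 200, 0]) cube([200, 3100, 2850]);
translate([5050, 200, 0]) cube([200, 3100, 2850]);


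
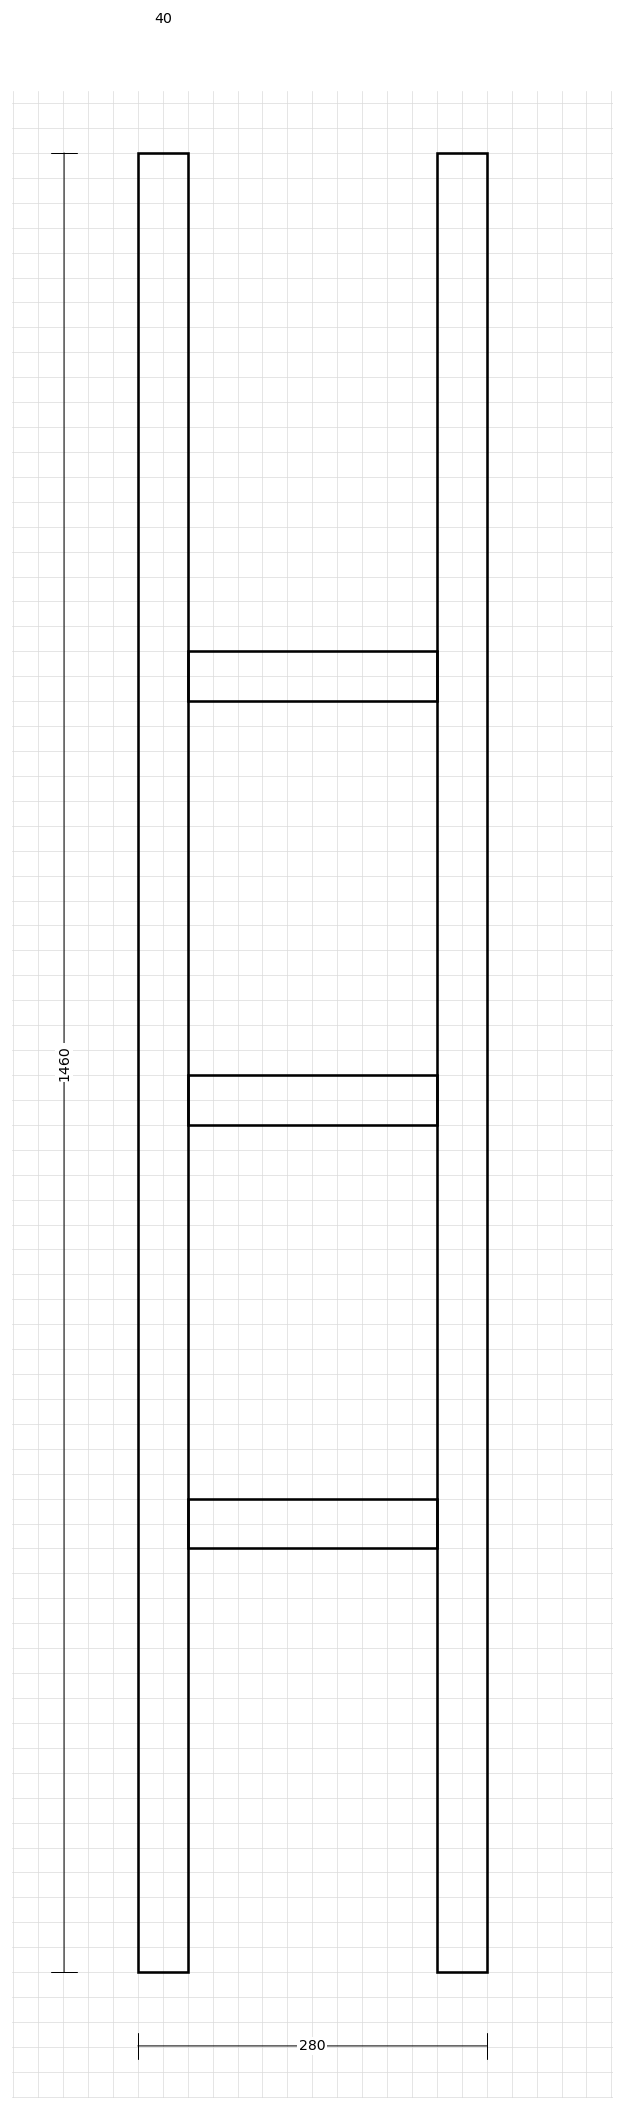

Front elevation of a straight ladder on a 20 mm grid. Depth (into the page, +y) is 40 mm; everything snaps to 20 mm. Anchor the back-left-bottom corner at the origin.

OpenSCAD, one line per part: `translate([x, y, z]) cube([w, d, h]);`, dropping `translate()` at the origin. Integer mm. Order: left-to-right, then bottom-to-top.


cube([40, 40, 1460]);
translate([40, 0, 340]) cube([200, 40, 40]);
translate([40, 0, 680]) cube([200, 40, 40]);
translate([40, 0, 1020]) cube([200, 40, 40]);
translate([240, 0, 0]) cube([40, 40, 1460]);
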